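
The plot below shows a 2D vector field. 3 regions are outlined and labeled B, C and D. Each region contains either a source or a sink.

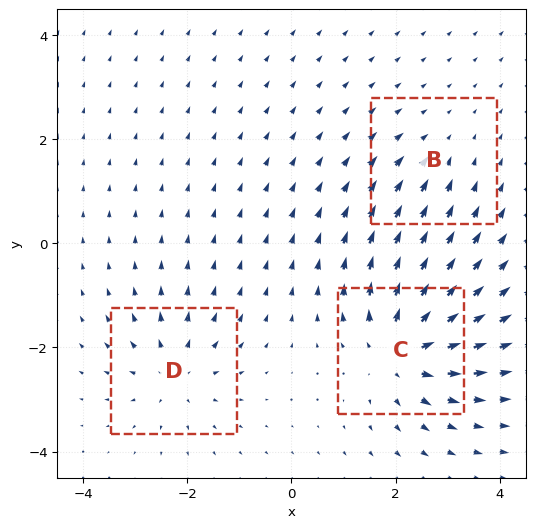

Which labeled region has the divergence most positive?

Divergence at each region's feature centre — B: about -2, C: about +6, D: about +4. Region C is most positive.

C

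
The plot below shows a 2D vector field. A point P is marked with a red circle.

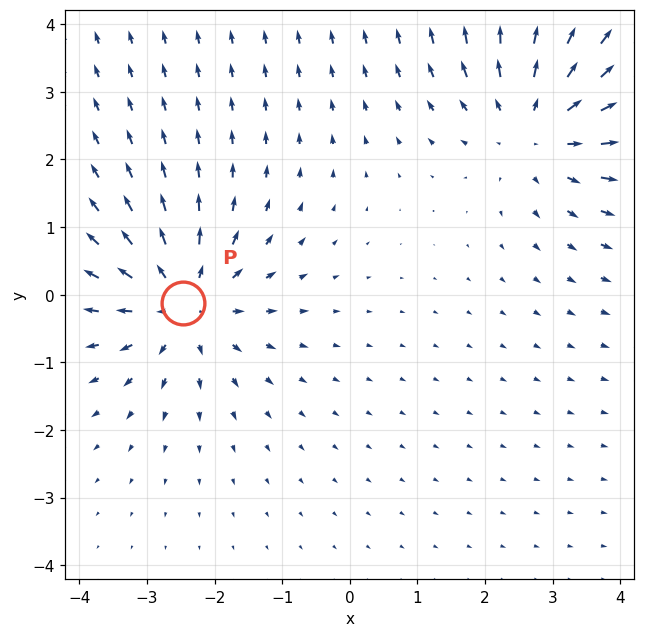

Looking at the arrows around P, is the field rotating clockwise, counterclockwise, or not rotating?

not rotating

Near P at (-2.5, -0.1) the arrows show no circulation. The curl there is ≈0.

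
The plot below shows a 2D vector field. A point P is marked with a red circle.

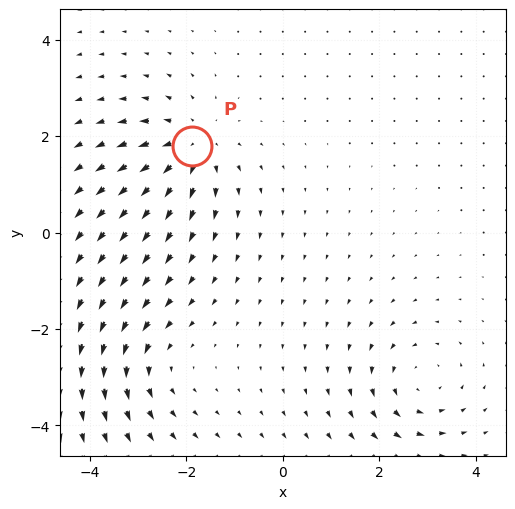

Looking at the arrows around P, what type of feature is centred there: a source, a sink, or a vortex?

source

At P (-1.9, 1.8) the arrows spread outward. Divergence about +5, curl ≈0 — positive divergence with near-zero curl is a source.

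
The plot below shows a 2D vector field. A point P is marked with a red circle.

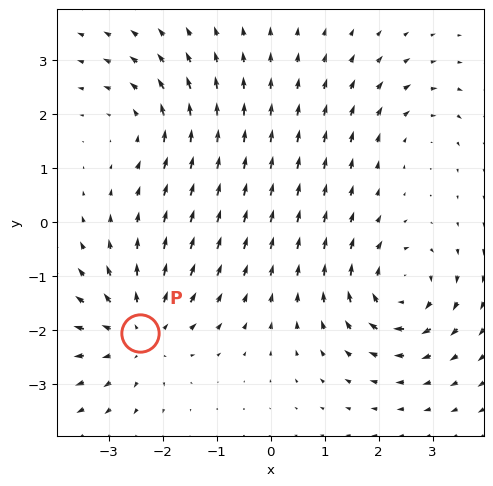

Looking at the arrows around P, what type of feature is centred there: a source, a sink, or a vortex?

At P (-2.4, -2.0) the arrows spread outward. Divergence about +4, curl ≈0 — positive divergence with near-zero curl is a source.

source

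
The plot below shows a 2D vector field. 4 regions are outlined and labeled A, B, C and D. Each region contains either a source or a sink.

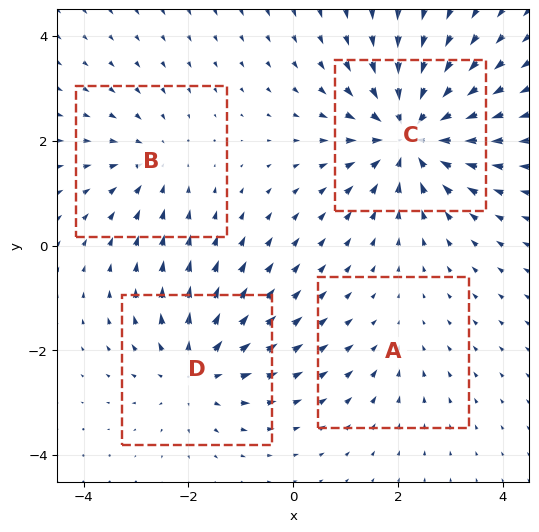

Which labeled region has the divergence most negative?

C

Divergence at each region's feature centre — A: about -2, B: about -3, C: about -7, D: about +4. Region C is most negative.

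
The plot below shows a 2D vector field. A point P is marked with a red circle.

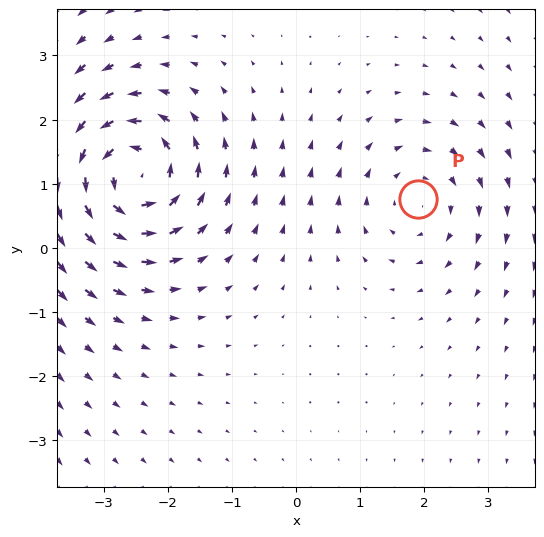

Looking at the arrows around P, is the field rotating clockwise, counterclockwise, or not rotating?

Near P at (1.9, 0.8) the arrows circulate clockwise. The curl (z-component) there is about -3; negative curl means clockwise rotation.

clockwise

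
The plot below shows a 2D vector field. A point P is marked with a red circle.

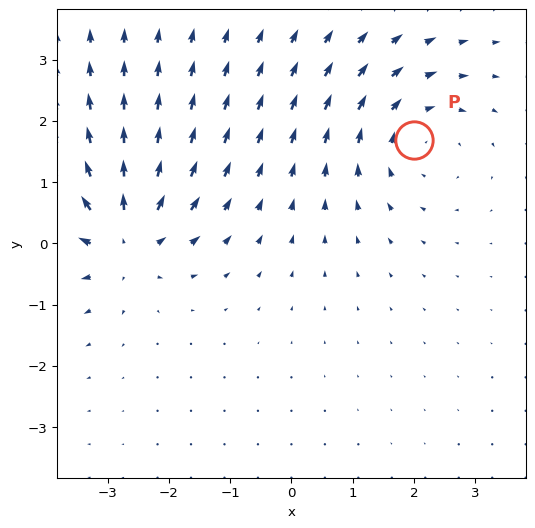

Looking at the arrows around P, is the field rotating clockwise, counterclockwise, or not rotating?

Near P at (2.0, 1.7) the arrows circulate clockwise. The curl (z-component) there is about -2; negative curl means clockwise rotation.

clockwise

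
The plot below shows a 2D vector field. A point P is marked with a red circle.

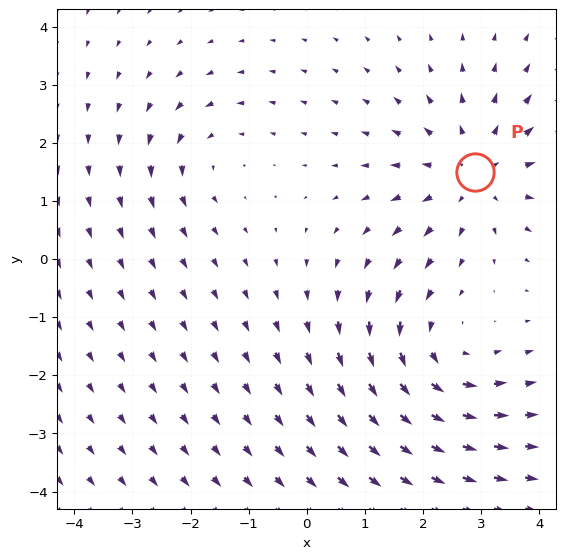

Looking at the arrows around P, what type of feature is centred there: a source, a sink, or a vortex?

source

At P (2.9, 1.5) the arrows spread outward. Divergence about +4, curl ≈0 — positive divergence with near-zero curl is a source.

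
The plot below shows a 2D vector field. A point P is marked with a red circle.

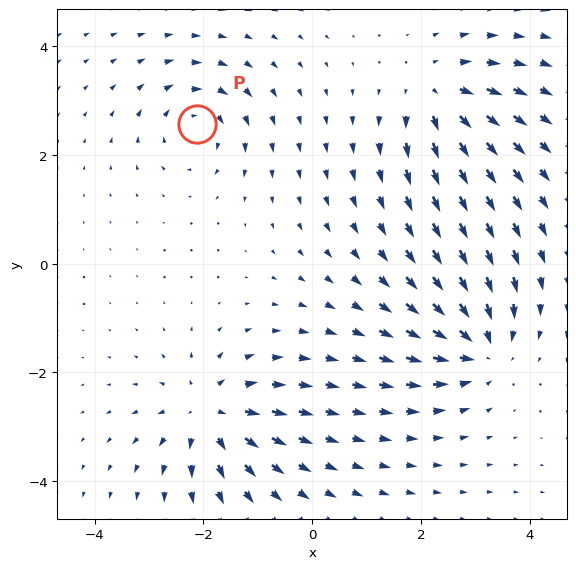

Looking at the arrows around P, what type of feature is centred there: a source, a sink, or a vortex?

At P (-2.1, 2.6) the arrows circulate clockwise. Divergence ≈0, curl about -4 — near-zero divergence with nonzero curl is a vortex.

vortex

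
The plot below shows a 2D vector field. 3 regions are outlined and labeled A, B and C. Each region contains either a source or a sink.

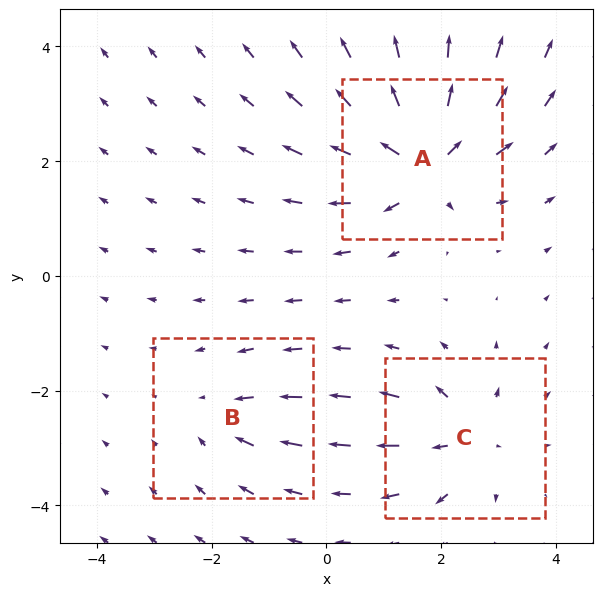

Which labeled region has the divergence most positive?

Divergence at each region's feature centre — A: about +6, B: about -2, C: about +4. Region A is most positive.

A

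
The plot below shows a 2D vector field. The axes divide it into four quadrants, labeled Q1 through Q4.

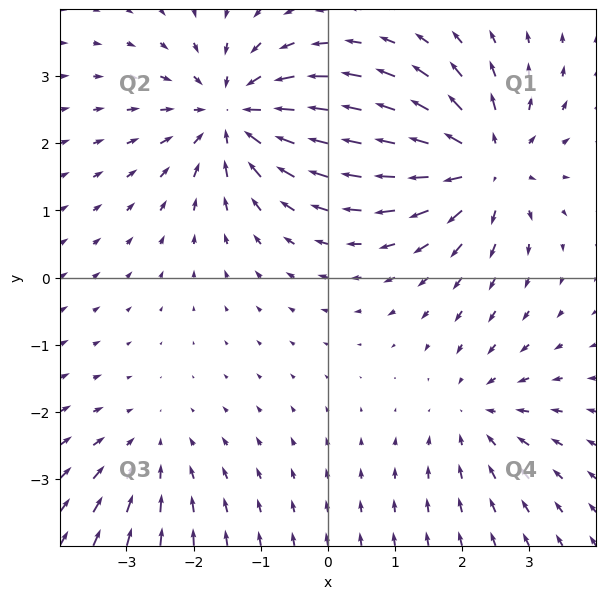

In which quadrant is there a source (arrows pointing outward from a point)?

Q1

The source sits at approximately (2.3, 1.7), which lies in quadrant Q1. The divergence there is about +5, positive as expected for a source.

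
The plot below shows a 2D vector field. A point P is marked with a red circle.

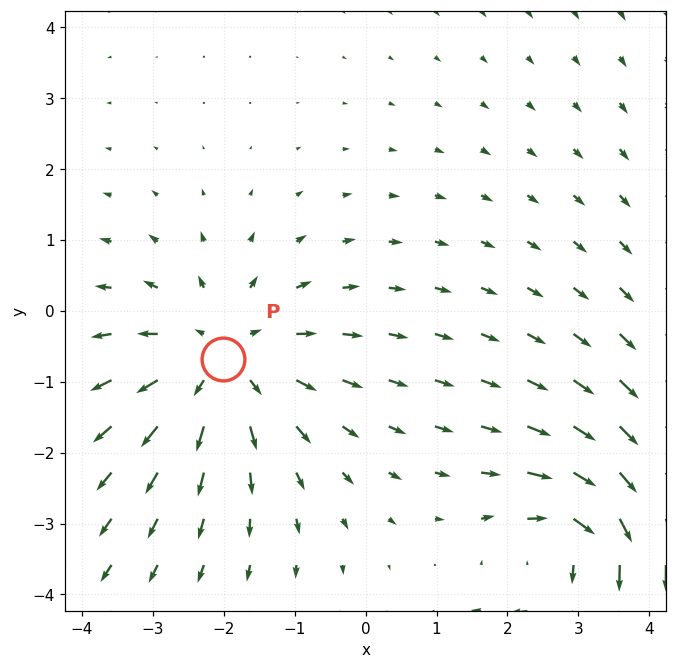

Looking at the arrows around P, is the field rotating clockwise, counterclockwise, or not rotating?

Near P at (-2.0, -0.7) the arrows show no circulation. The curl there is ≈0.

not rotating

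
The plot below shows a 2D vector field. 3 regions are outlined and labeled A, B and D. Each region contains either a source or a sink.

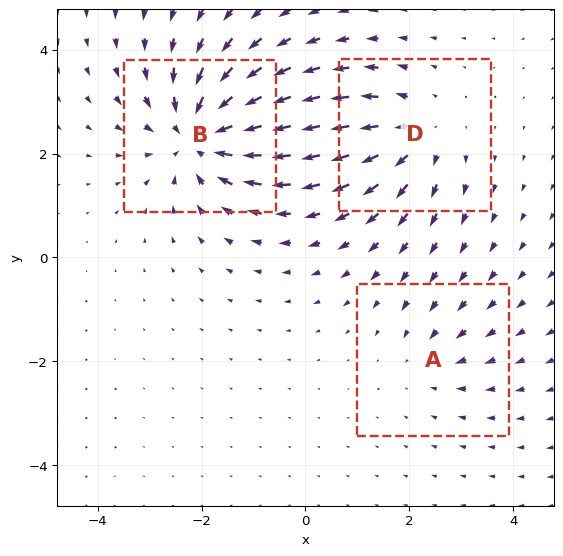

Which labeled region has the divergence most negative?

B

Divergence at each region's feature centre — A: about -2, B: about -5, D: about +3. Region B is most negative.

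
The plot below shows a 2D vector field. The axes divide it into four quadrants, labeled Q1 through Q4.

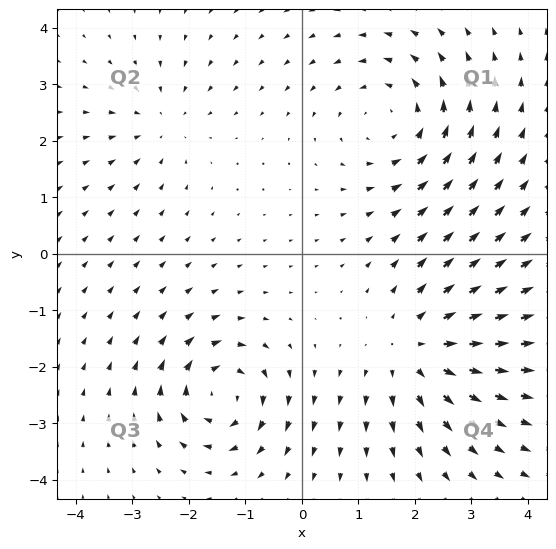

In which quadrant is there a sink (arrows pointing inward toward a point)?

The sink sits at approximately (-2.5, 2.3), which lies in quadrant Q2. The divergence there is about -3, negative as expected for a sink.

Q2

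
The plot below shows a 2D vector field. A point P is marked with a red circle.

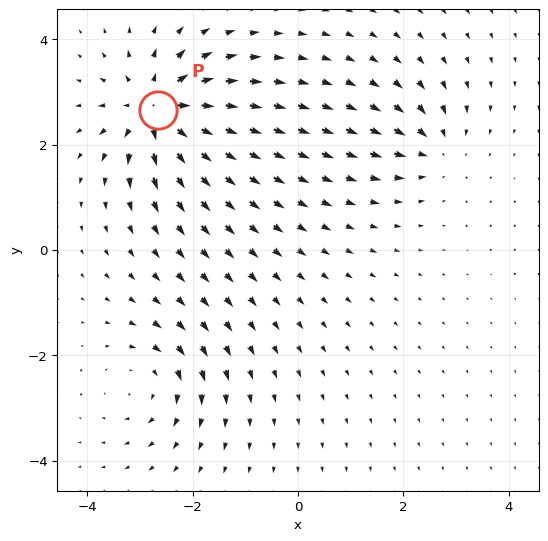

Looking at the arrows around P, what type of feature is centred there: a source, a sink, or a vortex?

At P (-2.7, 2.6) the arrows spread outward. Divergence about +7, curl ≈0 — positive divergence with near-zero curl is a source.

source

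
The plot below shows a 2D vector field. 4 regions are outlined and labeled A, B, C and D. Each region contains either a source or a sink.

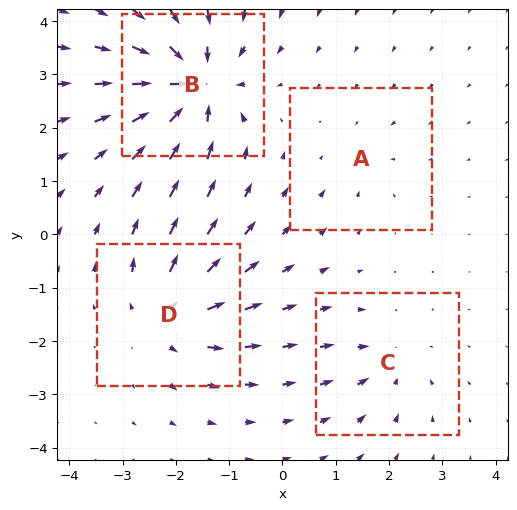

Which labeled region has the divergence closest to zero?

Divergence at each region's feature centre — A: about -2, B: about -8, C: about -3, D: about +6. Region A is closest to zero.

A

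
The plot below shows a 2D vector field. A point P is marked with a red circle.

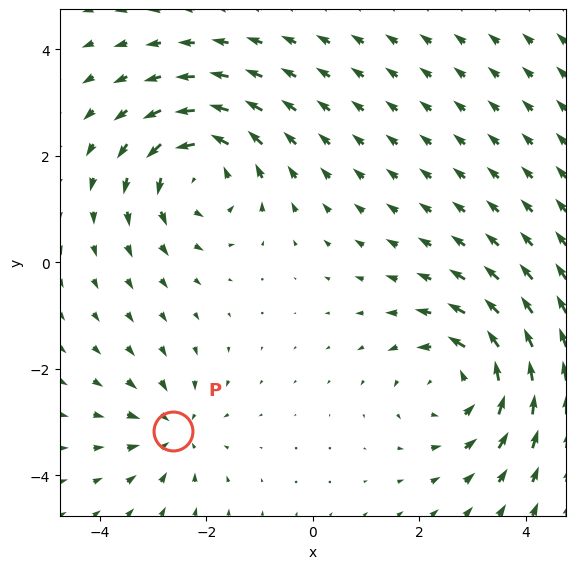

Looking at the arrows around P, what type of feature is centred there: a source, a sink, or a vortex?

At P (-2.6, -3.2) the arrows converge inward. Divergence about -3, curl ≈0 — negative divergence with near-zero curl is a sink.

sink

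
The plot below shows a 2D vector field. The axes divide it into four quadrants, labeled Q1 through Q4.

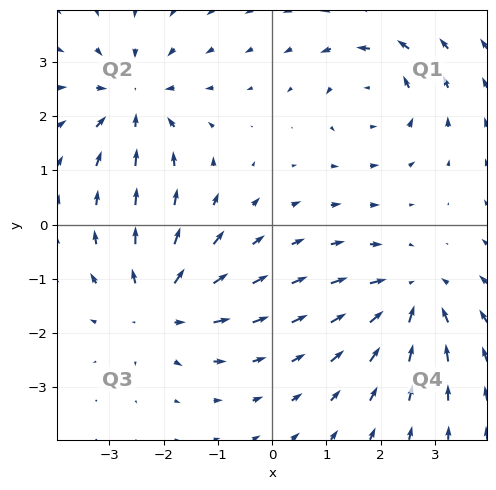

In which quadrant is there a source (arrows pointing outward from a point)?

The source sits at approximately (-2.1, -1.5), which lies in quadrant Q3. The divergence there is about +4, positive as expected for a source.

Q3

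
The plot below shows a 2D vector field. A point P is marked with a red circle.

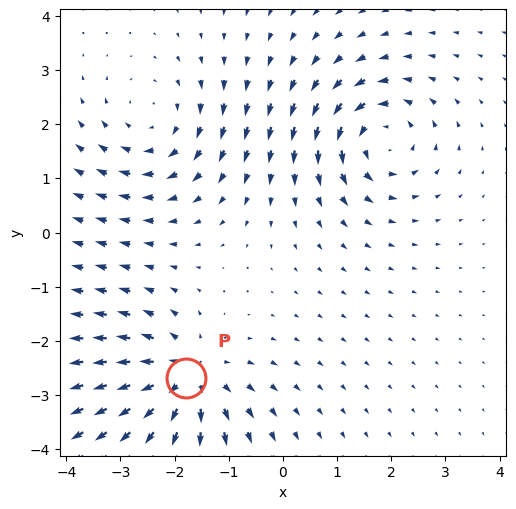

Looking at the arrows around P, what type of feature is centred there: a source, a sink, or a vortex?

source

At P (-1.8, -2.7) the arrows spread outward. Divergence about +5, curl ≈0 — positive divergence with near-zero curl is a source.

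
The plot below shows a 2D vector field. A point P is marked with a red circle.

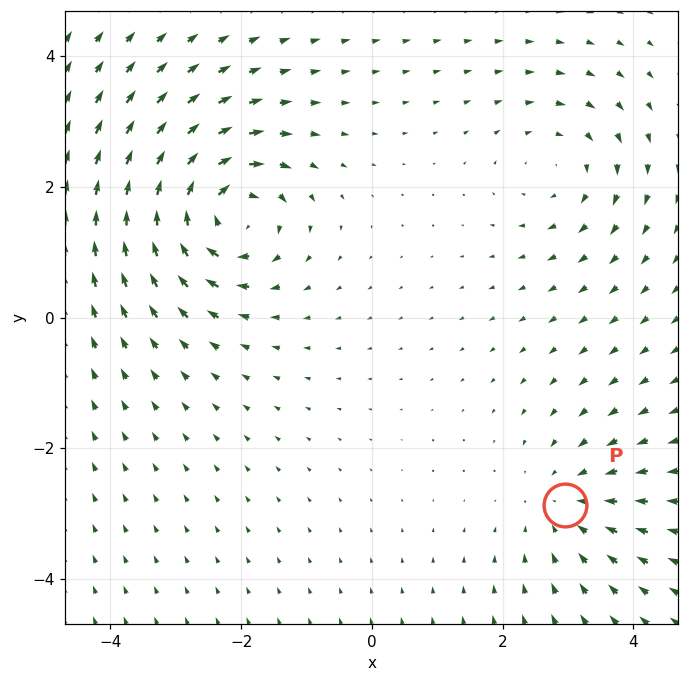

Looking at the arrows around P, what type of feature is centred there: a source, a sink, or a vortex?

At P (3.0, -2.9) the arrows converge inward. Divergence about -2, curl ≈0 — negative divergence with near-zero curl is a sink.

sink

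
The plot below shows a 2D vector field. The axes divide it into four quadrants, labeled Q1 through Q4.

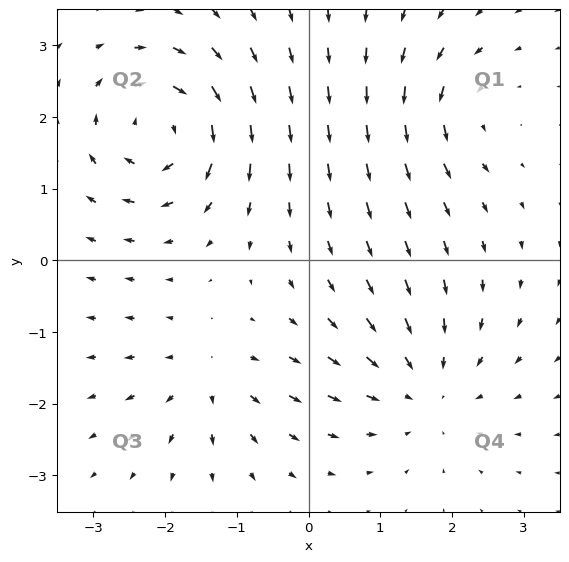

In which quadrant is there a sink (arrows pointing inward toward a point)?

The sink sits at approximately (1.6, -1.8), which lies in quadrant Q4. The divergence there is about -4, negative as expected for a sink.

Q4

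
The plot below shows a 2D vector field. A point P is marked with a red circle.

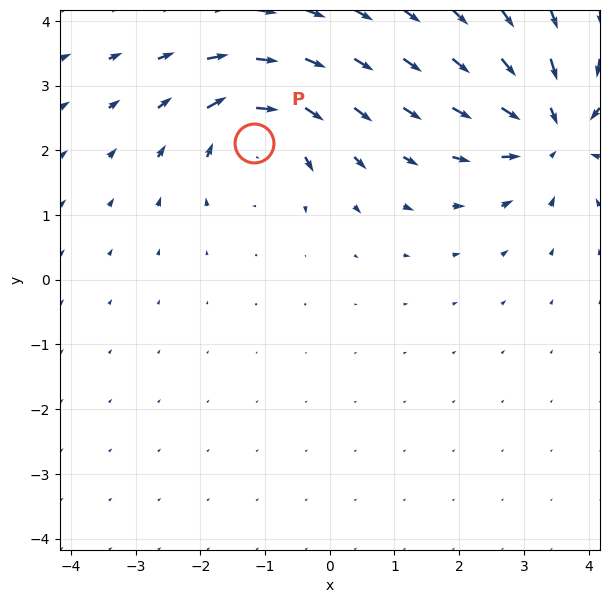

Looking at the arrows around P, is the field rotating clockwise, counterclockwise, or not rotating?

Near P at (-1.2, 2.1) the arrows circulate clockwise. The curl (z-component) there is about -6; negative curl means clockwise rotation.

clockwise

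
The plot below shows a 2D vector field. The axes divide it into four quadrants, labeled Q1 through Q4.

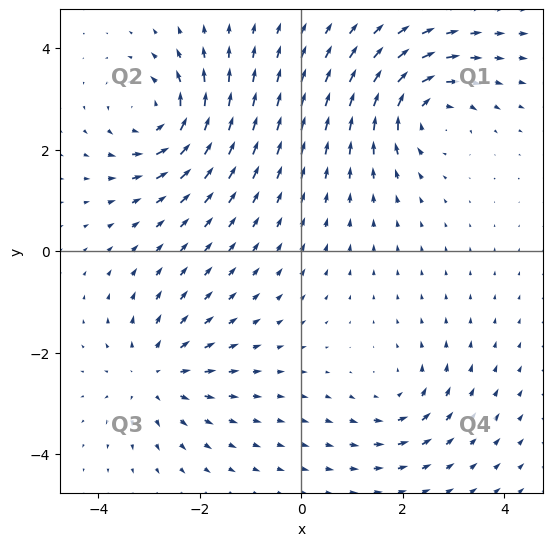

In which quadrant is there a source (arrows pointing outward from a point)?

Q3

The source sits at approximately (-2.9, -2.4), which lies in quadrant Q3. The divergence there is about +4, positive as expected for a source.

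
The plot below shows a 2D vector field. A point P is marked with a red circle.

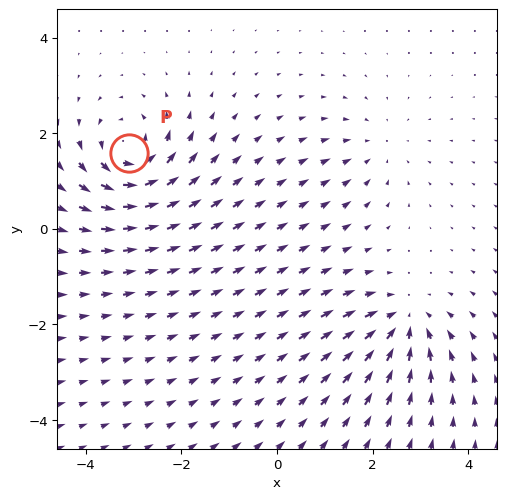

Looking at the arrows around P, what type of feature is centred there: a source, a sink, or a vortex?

vortex

At P (-3.1, 1.6) the arrows circulate counterclockwise. Divergence ≈0, curl about +7 — near-zero divergence with nonzero curl is a vortex.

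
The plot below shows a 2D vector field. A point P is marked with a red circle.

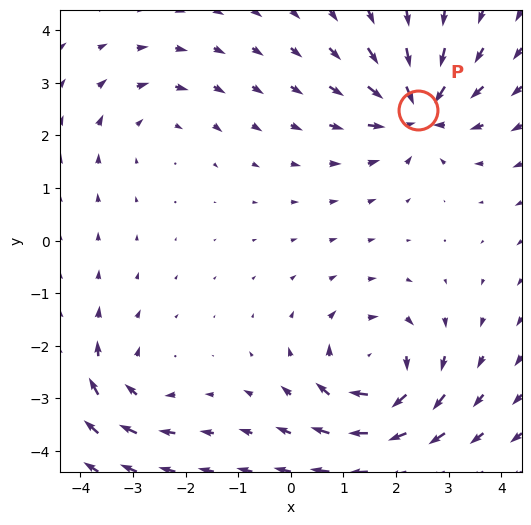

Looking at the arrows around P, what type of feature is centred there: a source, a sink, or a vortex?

At P (2.4, 2.5) the arrows converge inward. Divergence about -6, curl ≈0 — negative divergence with near-zero curl is a sink.

sink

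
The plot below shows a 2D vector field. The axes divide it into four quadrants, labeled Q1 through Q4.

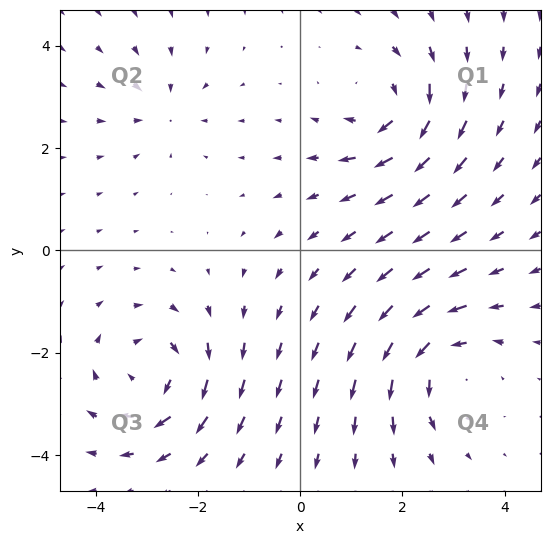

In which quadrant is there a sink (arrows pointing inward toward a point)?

The sink sits at approximately (-2.7, 2.8), which lies in quadrant Q2. The divergence there is about -3, negative as expected for a sink.

Q2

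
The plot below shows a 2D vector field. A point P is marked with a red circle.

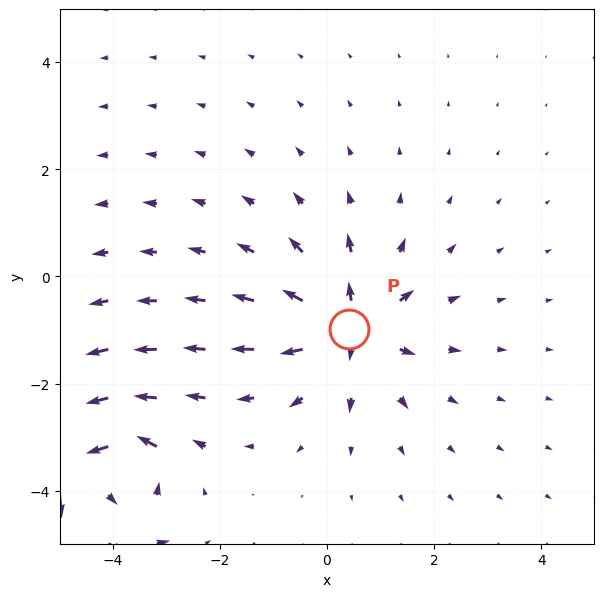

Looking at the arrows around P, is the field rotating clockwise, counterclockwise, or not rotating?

not rotating

Near P at (0.4, -1.0) the arrows show no circulation. The curl there is ≈0.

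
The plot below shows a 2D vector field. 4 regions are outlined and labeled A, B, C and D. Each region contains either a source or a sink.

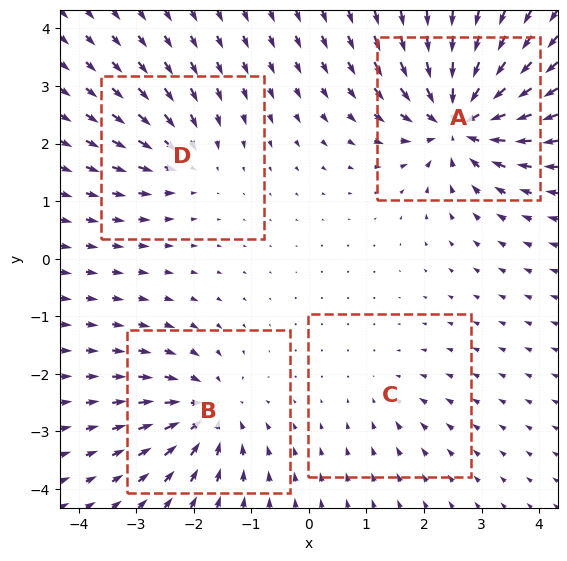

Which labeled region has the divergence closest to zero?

Divergence at each region's feature centre — A: about -9, B: about -6, C: about -2, D: about -4. Region C is closest to zero.

C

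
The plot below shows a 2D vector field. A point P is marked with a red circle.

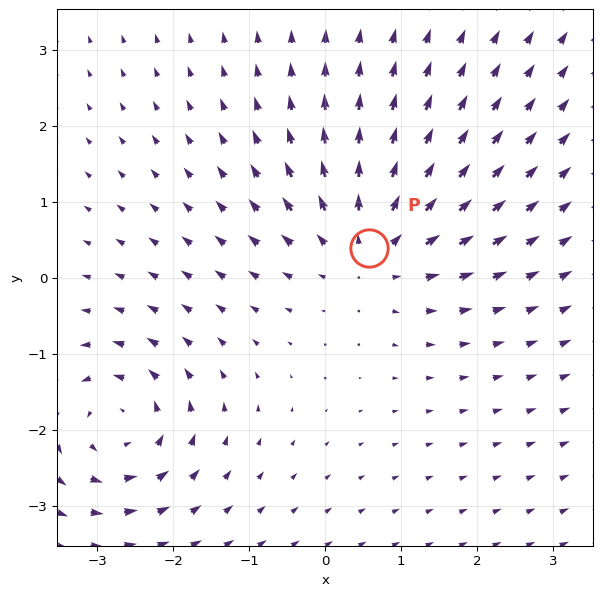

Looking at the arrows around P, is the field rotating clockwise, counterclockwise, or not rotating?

not rotating

Near P at (0.6, 0.4) the arrows show no circulation. The curl there is ≈0.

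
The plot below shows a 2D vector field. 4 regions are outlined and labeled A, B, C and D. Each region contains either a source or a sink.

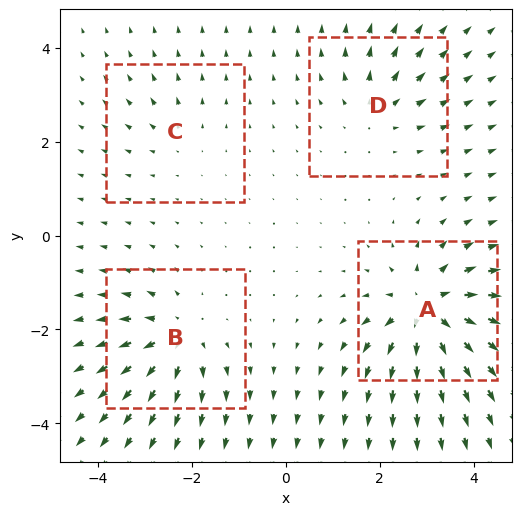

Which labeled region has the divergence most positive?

Divergence at each region's feature centre — A: about +8, B: about +6, C: about +2, D: about +4. Region A is most positive.

A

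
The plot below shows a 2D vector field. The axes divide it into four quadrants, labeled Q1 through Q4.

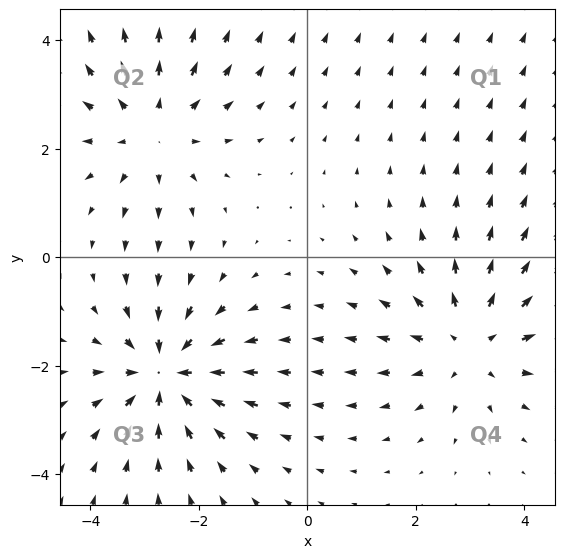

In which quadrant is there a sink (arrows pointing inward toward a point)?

The sink sits at approximately (-2.6, -2.2), which lies in quadrant Q3. The divergence there is about -5, negative as expected for a sink.

Q3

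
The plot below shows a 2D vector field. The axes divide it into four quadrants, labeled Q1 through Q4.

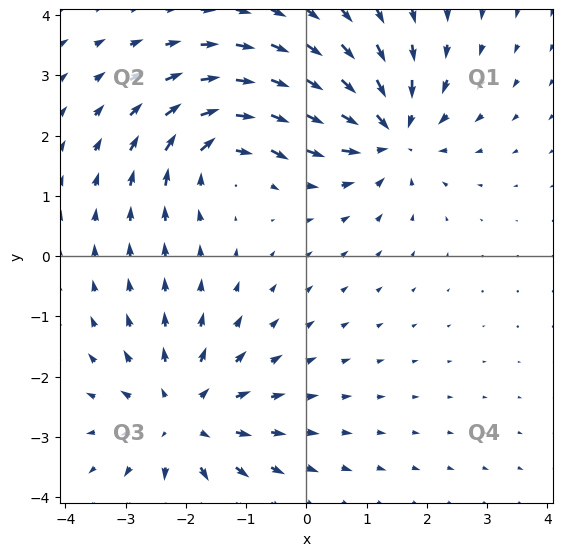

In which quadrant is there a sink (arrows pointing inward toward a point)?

Q1

The sink sits at approximately (1.4, 2.0), which lies in quadrant Q1. The divergence there is about -5, negative as expected for a sink.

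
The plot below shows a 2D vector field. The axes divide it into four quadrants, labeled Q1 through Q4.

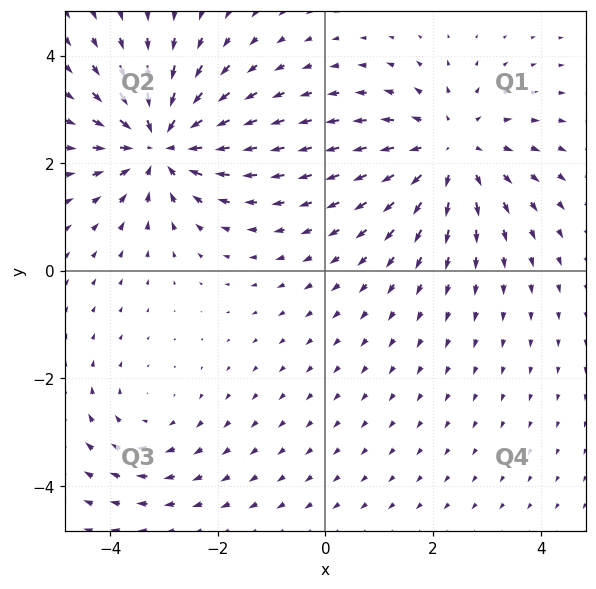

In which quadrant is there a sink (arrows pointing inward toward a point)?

The sink sits at approximately (-3.1, 2.4), which lies in quadrant Q2. The divergence there is about -5, negative as expected for a sink.

Q2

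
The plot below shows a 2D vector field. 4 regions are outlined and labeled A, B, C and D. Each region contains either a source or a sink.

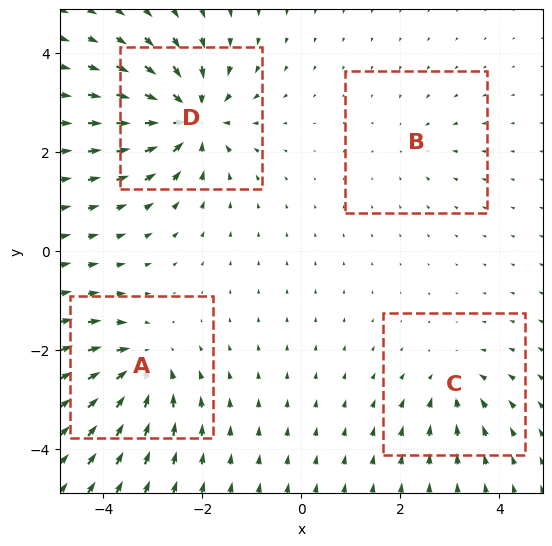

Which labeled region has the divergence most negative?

D

Divergence at each region's feature centre — A: about -6, B: about -2, C: about -4, D: about -8. Region D is most negative.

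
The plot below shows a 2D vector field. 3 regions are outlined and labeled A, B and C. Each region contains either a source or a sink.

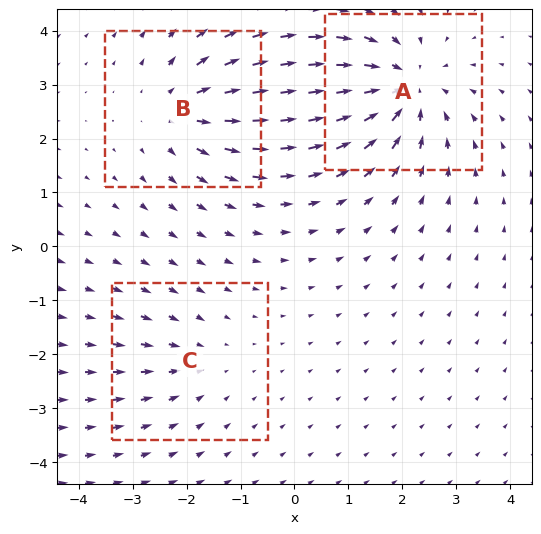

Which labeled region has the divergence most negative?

Divergence at each region's feature centre — A: about -5, B: about +3, C: about -2. Region A is most negative.

A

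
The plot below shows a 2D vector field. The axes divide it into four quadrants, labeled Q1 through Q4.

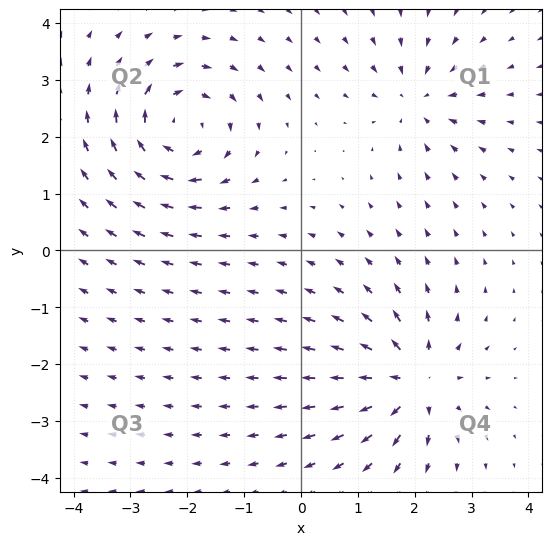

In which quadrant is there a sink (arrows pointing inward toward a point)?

The sink sits at approximately (2.1, 2.7), which lies in quadrant Q1. The divergence there is about -4, negative as expected for a sink.

Q1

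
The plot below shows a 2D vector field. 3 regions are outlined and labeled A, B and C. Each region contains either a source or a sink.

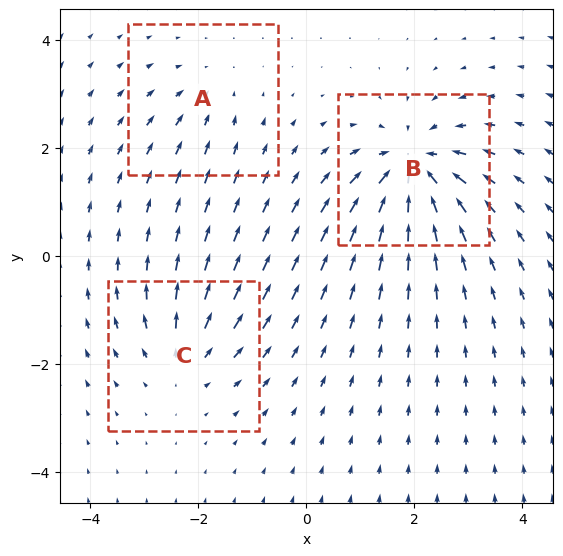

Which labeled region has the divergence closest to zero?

Divergence at each region's feature centre — A: about -2, B: about -6, C: about +3. Region A is closest to zero.

A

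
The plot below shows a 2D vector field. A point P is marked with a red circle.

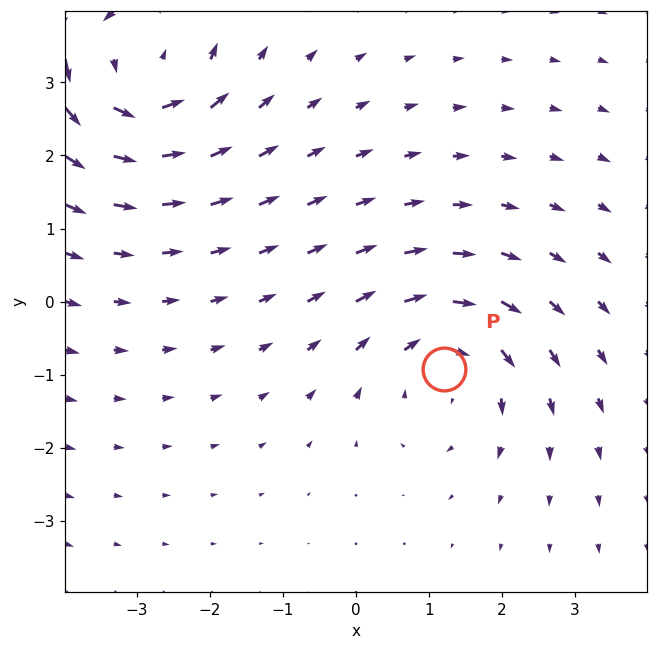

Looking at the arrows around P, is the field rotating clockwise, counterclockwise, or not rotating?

clockwise

Near P at (1.2, -0.9) the arrows circulate clockwise. The curl (z-component) there is about -4; negative curl means clockwise rotation.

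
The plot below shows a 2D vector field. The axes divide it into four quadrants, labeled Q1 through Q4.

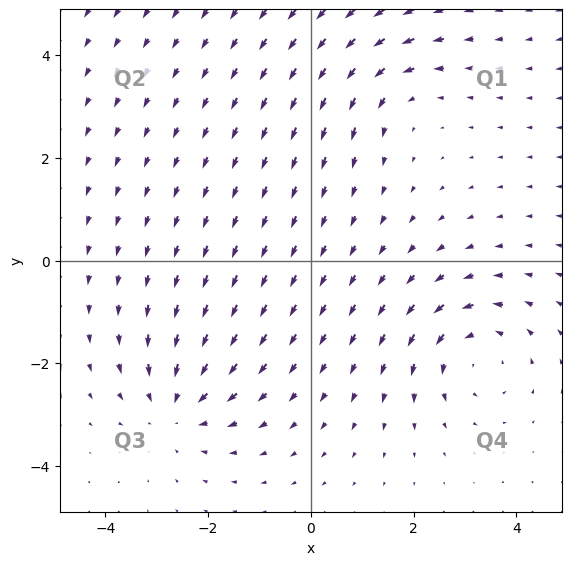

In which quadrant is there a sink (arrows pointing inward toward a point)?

Q3

The sink sits at approximately (-2.6, -2.9), which lies in quadrant Q3. The divergence there is about -4, negative as expected for a sink.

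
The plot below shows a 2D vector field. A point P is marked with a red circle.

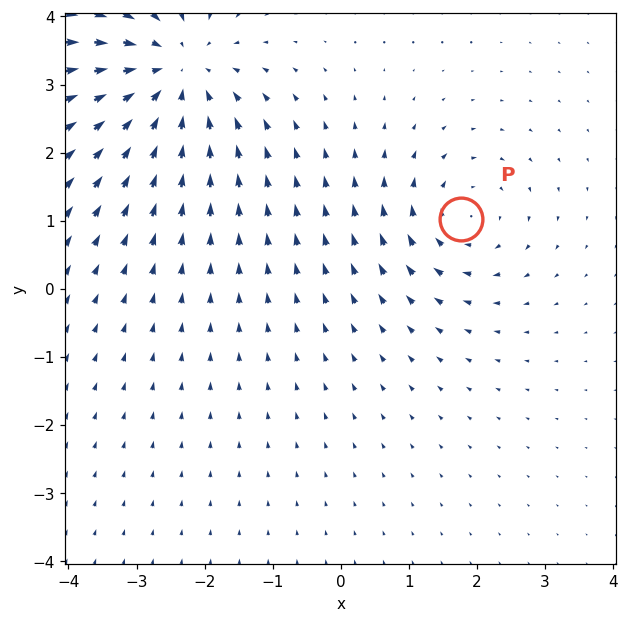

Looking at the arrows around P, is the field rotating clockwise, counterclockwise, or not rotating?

clockwise

Near P at (1.8, 1.0) the arrows circulate clockwise. The curl (z-component) there is about -3; negative curl means clockwise rotation.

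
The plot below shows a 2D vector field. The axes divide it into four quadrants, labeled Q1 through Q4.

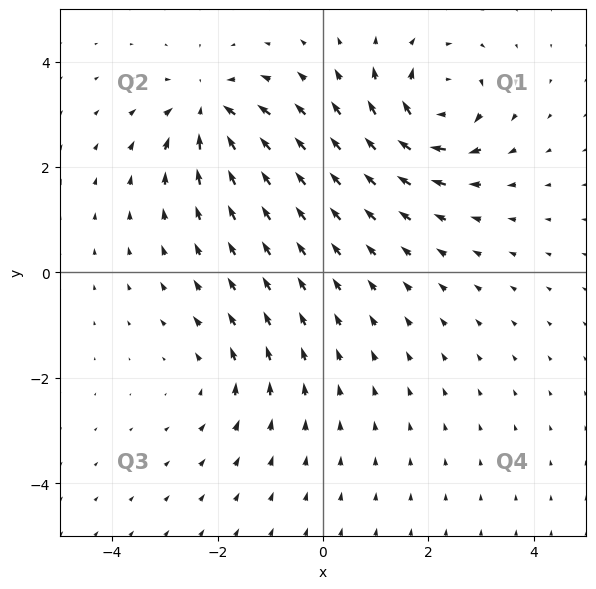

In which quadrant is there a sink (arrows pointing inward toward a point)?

The sink sits at approximately (-2.2, 3.1), which lies in quadrant Q2. The divergence there is about -6, negative as expected for a sink.

Q2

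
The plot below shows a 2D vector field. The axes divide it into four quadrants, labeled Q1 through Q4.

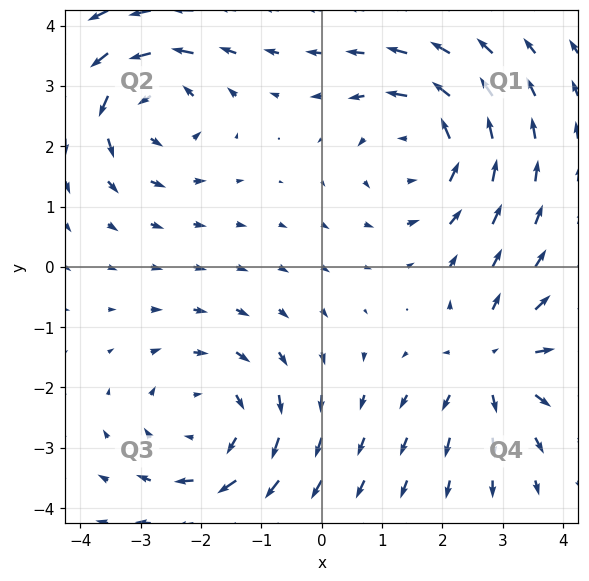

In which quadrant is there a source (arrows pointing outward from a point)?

Q4

The source sits at approximately (2.8, -1.6), which lies in quadrant Q4. The divergence there is about +3, positive as expected for a source.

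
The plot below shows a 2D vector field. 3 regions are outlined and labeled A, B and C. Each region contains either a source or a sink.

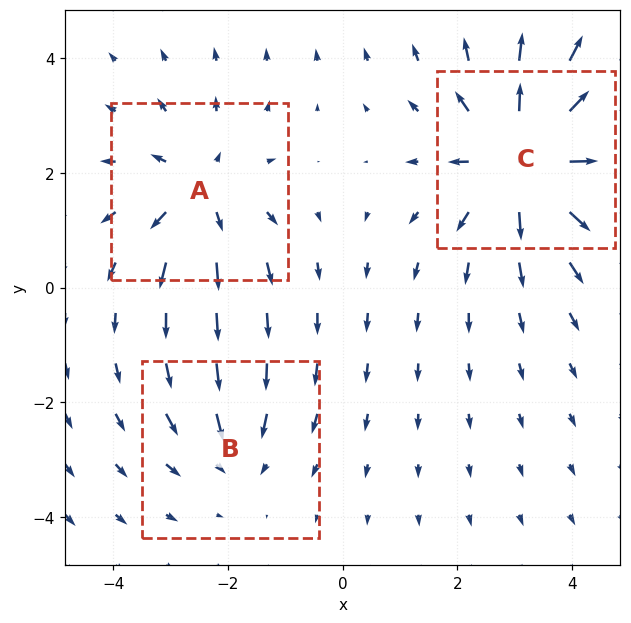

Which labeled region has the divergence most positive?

Divergence at each region's feature centre — A: about +3, B: about -2, C: about +5. Region C is most positive.

C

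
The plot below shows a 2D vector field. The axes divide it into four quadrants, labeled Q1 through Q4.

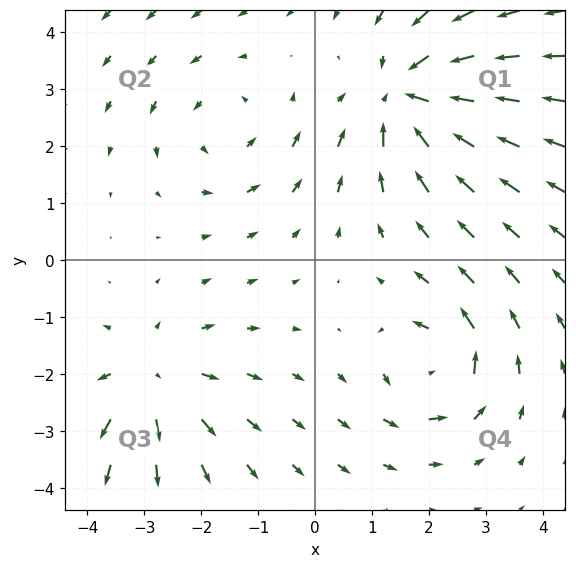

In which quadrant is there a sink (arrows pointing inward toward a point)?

Q1

The sink sits at approximately (1.6, 2.9), which lies in quadrant Q1. The divergence there is about -4, negative as expected for a sink.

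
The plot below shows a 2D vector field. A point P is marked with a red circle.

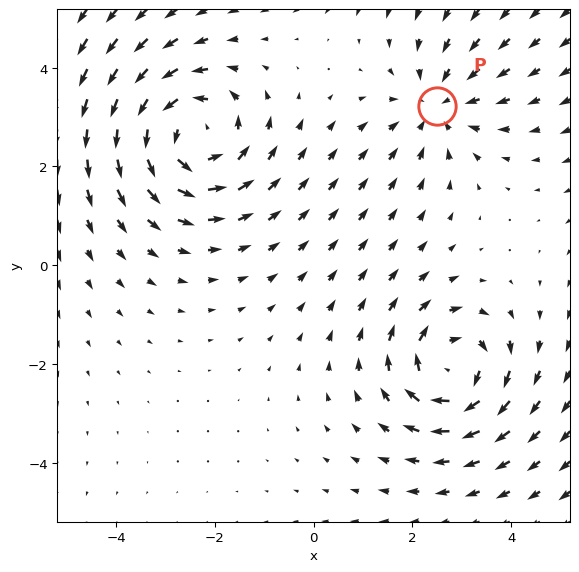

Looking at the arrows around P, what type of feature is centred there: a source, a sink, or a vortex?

At P (2.5, 3.2) the arrows converge inward. Divergence about -3, curl ≈0 — negative divergence with near-zero curl is a sink.

sink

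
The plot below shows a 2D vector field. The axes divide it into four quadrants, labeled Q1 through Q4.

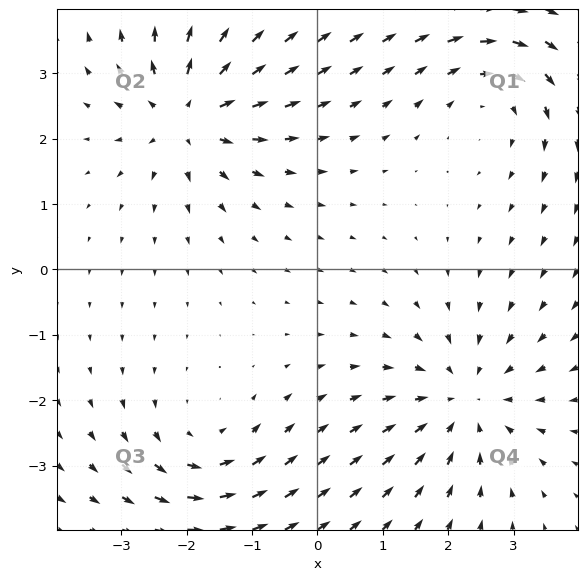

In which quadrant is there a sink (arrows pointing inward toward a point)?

The sink sits at approximately (2.3, -2.0), which lies in quadrant Q4. The divergence there is about -3, negative as expected for a sink.

Q4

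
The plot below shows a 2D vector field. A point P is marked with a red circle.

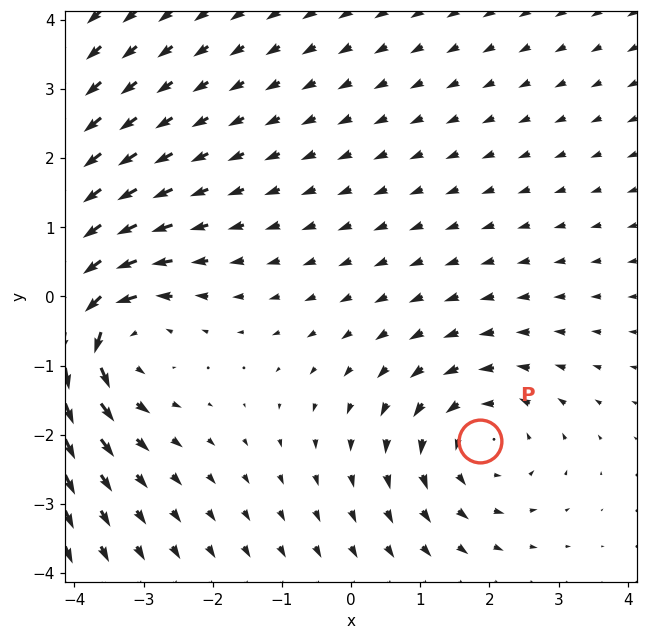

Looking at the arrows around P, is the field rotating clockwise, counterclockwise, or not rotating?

counterclockwise

Near P at (1.9, -2.1) the arrows circulate counterclockwise. The curl (z-component) there is about +3; positive curl means counterclockwise rotation.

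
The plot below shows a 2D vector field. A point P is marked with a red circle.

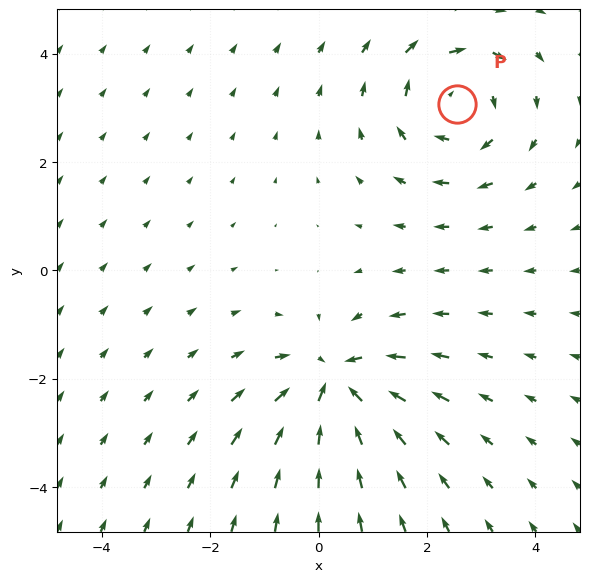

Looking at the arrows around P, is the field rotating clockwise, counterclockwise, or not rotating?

Near P at (2.6, 3.1) the arrows circulate clockwise. The curl (z-component) there is about -4; negative curl means clockwise rotation.

clockwise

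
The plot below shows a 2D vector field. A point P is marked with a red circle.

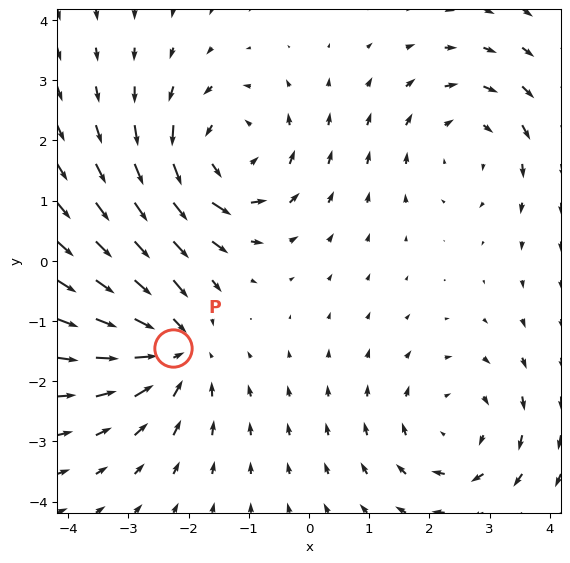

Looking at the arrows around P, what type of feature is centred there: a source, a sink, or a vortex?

At P (-2.3, -1.4) the arrows converge inward. Divergence about -4, curl ≈0 — negative divergence with near-zero curl is a sink.

sink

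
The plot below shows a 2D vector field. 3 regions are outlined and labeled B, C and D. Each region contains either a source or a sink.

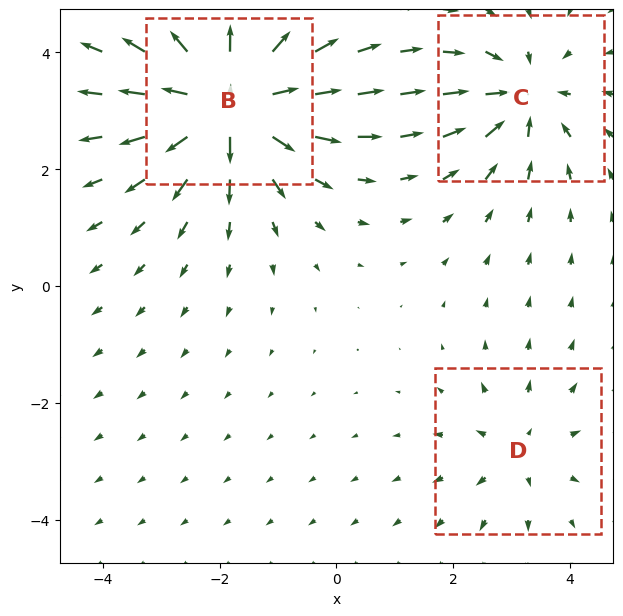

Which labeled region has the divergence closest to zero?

Divergence at each region's feature centre — B: about +6, C: about -4, D: about +2. Region D is closest to zero.

D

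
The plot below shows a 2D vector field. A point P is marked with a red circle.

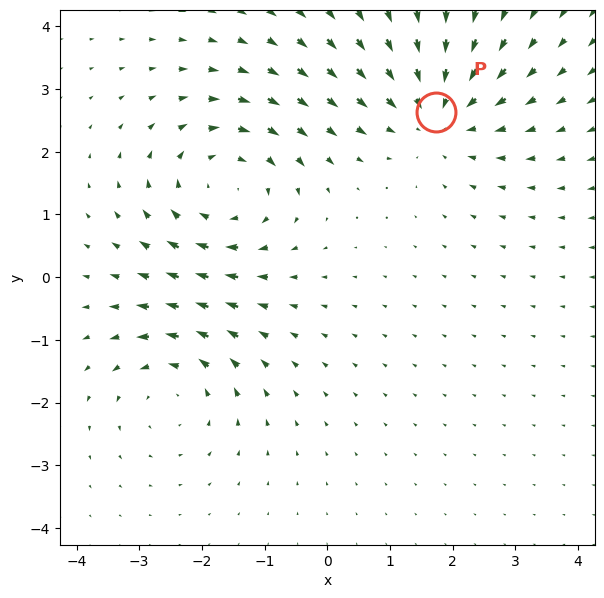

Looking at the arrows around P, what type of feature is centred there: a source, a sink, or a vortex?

At P (1.7, 2.6) the arrows converge inward. Divergence about -3, curl ≈0 — negative divergence with near-zero curl is a sink.

sink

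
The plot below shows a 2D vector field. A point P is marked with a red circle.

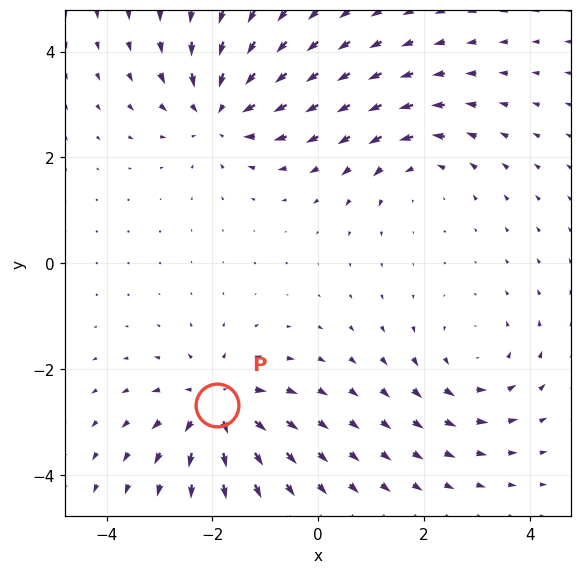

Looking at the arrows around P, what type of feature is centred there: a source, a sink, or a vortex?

At P (-1.9, -2.7) the arrows spread outward. Divergence about +6, curl ≈0 — positive divergence with near-zero curl is a source.

source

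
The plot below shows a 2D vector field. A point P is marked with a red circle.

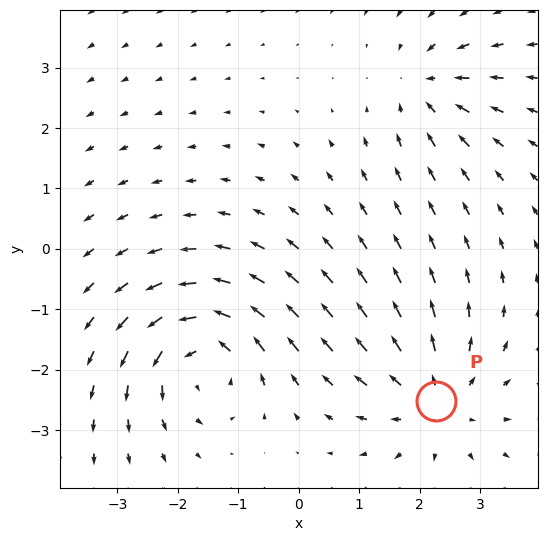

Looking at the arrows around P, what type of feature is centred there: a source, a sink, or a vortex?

source

At P (2.3, -2.5) the arrows spread outward. Divergence about +3, curl ≈0 — positive divergence with near-zero curl is a source.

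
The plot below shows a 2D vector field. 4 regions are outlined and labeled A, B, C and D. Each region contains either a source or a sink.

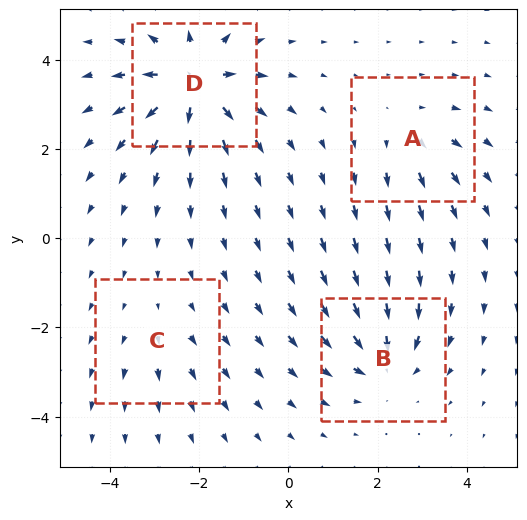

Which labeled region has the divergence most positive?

Divergence at each region's feature centre — A: about +4, B: about -5, C: about +2, D: about +8. Region D is most positive.

D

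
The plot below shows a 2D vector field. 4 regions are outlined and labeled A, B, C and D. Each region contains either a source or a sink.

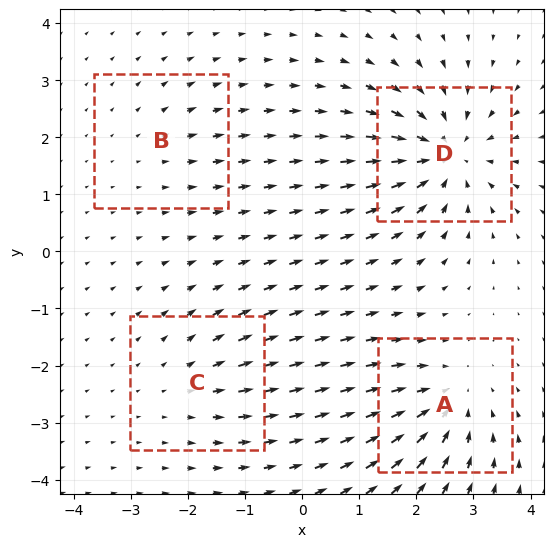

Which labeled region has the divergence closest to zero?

Divergence at each region's feature centre — A: about -5, B: about +2, C: about +3, D: about -7. Region B is closest to zero.

B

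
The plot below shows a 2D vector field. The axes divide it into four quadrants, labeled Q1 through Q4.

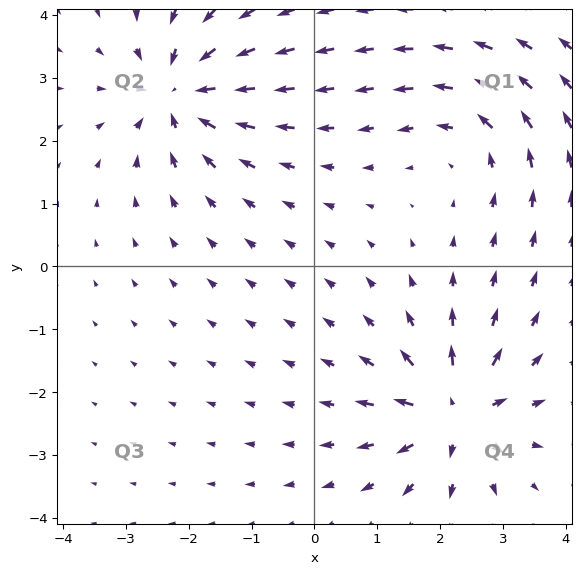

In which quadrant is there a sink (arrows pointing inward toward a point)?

The sink sits at approximately (-2.2, 2.8), which lies in quadrant Q2. The divergence there is about -6, negative as expected for a sink.

Q2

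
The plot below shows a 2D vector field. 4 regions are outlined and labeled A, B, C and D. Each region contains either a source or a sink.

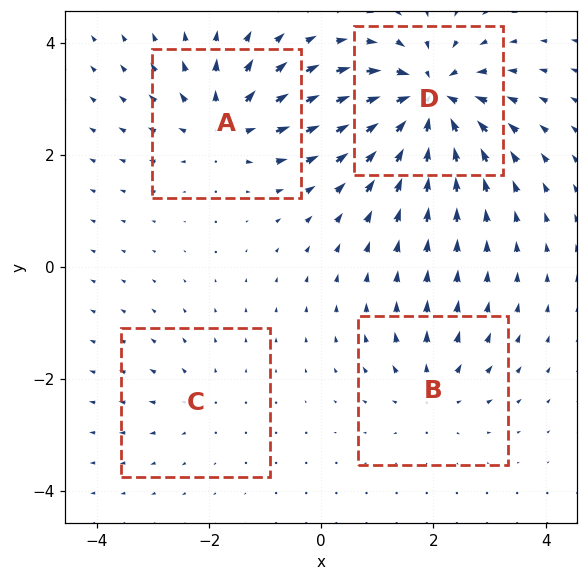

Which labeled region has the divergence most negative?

D

Divergence at each region's feature centre — A: about +6, B: about +4, C: about +2, D: about -9. Region D is most negative.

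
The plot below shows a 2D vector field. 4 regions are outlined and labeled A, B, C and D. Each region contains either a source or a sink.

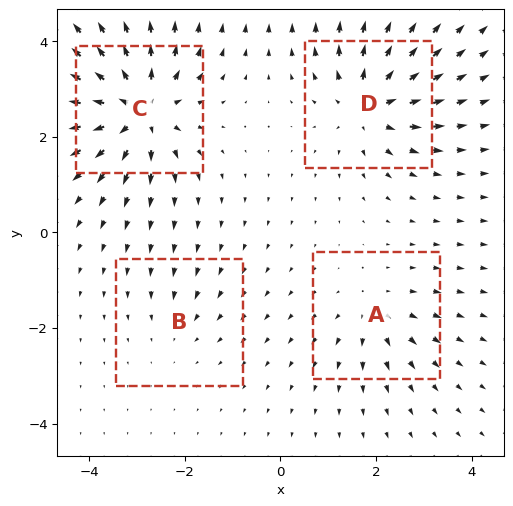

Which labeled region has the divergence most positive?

Divergence at each region's feature centre — A: about +4, B: about -2, C: about +8, D: about +6. Region C is most positive.

C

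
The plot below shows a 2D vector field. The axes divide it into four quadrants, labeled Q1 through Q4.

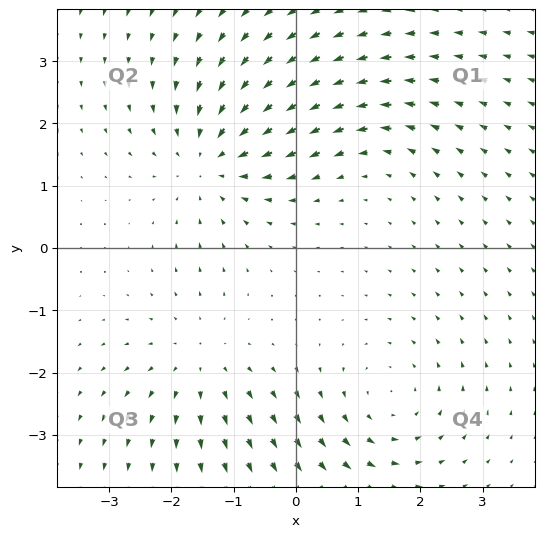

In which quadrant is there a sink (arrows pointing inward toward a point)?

The sink sits at approximately (-1.3, 1.4), which lies in quadrant Q2. The divergence there is about -5, negative as expected for a sink.

Q2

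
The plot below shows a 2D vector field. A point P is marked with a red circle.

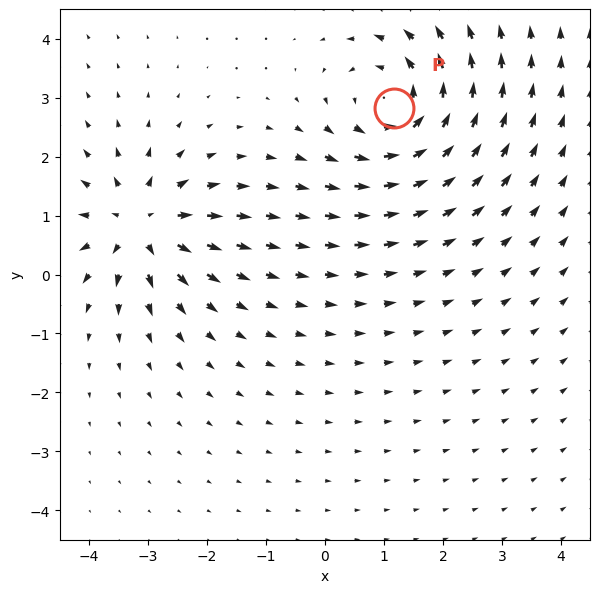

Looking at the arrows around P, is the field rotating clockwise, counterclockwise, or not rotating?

counterclockwise

Near P at (1.2, 2.8) the arrows circulate counterclockwise. The curl (z-component) there is about +5; positive curl means counterclockwise rotation.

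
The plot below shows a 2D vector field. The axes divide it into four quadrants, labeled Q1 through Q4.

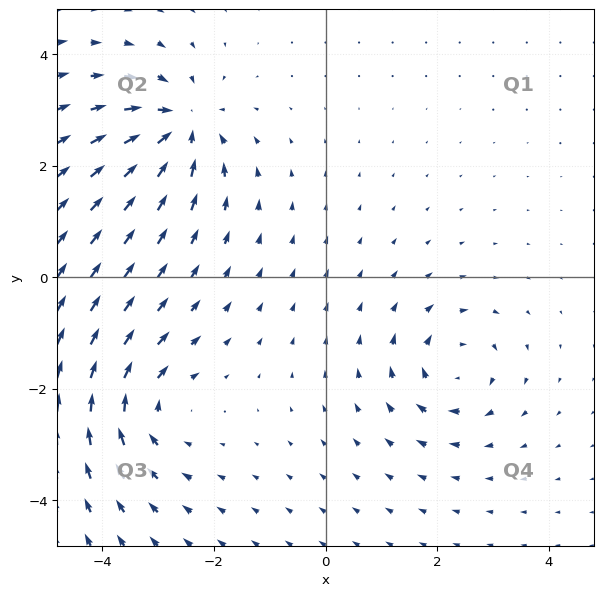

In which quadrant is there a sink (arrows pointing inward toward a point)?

The sink sits at approximately (-2.6, 2.7), which lies in quadrant Q2. The divergence there is about -6, negative as expected for a sink.

Q2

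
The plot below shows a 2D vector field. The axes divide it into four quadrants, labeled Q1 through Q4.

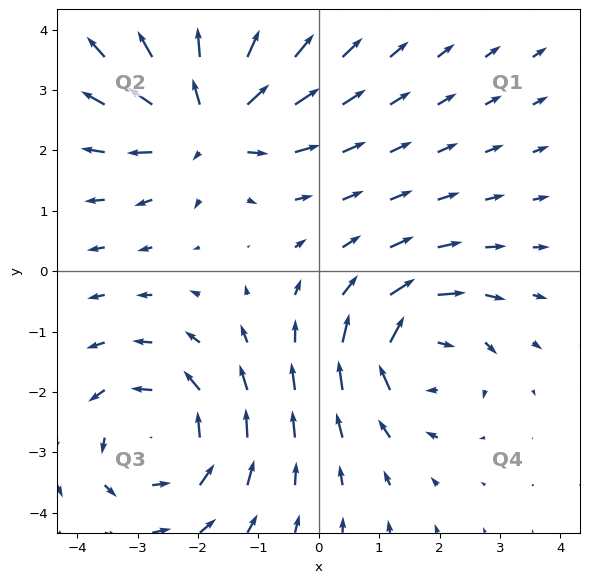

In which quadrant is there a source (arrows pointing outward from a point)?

Q2

The source sits at approximately (-1.8, 2.5), which lies in quadrant Q2. The divergence there is about +4, positive as expected for a source.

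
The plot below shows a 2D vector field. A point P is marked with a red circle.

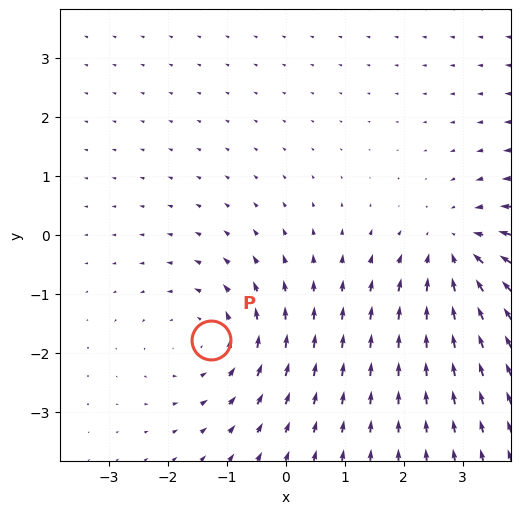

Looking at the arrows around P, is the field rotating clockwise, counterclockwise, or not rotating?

Near P at (-1.3, -1.8) the arrows circulate counterclockwise. The curl (z-component) there is about +3; positive curl means counterclockwise rotation.

counterclockwise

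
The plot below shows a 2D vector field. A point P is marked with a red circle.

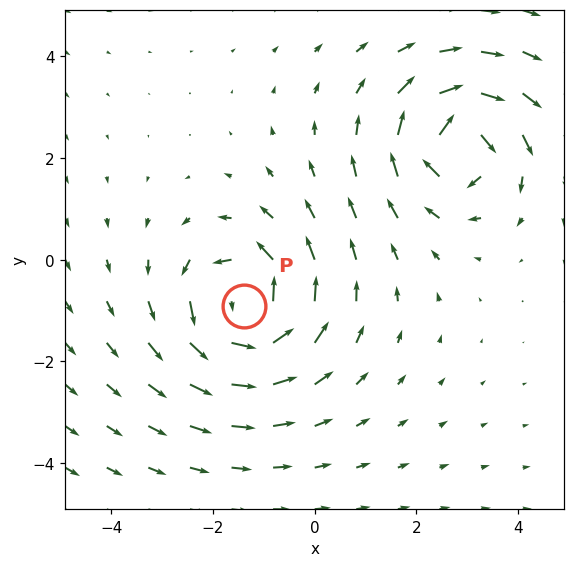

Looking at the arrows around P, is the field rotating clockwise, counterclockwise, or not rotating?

counterclockwise

Near P at (-1.4, -0.9) the arrows circulate counterclockwise. The curl (z-component) there is about +5; positive curl means counterclockwise rotation.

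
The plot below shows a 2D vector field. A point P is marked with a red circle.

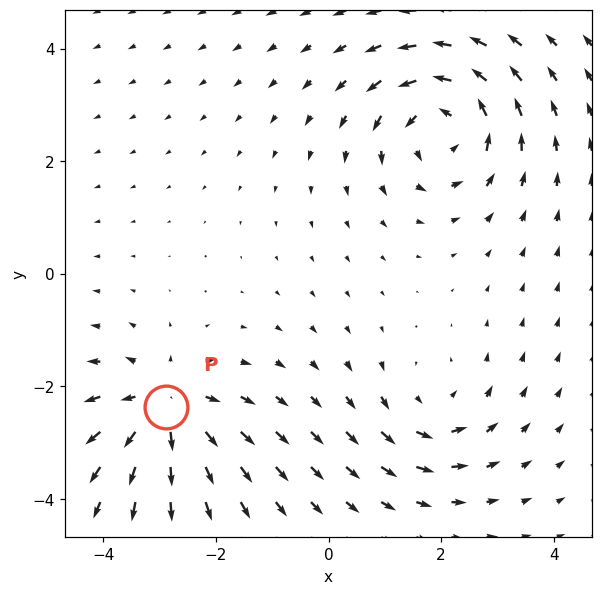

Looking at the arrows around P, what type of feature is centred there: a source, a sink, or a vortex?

source

At P (-2.9, -2.4) the arrows spread outward. Divergence about +4, curl ≈0 — positive divergence with near-zero curl is a source.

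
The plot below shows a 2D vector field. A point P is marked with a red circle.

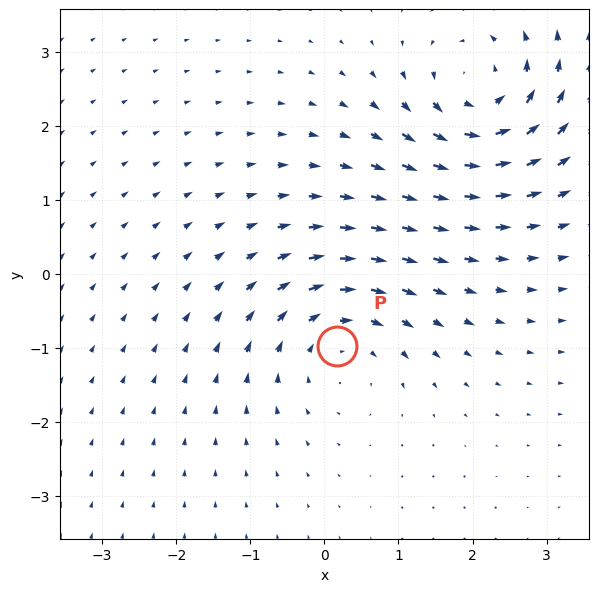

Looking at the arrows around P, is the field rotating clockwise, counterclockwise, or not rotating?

clockwise

Near P at (0.2, -1.0) the arrows circulate clockwise. The curl (z-component) there is about -4; negative curl means clockwise rotation.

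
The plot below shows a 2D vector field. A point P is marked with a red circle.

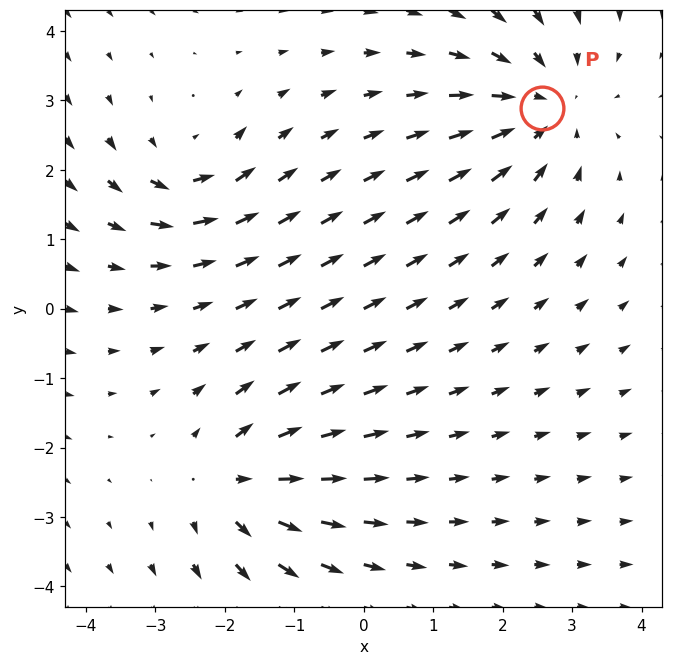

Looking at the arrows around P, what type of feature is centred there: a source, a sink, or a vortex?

sink

At P (2.6, 2.9) the arrows converge inward. Divergence about -3, curl ≈0 — negative divergence with near-zero curl is a sink.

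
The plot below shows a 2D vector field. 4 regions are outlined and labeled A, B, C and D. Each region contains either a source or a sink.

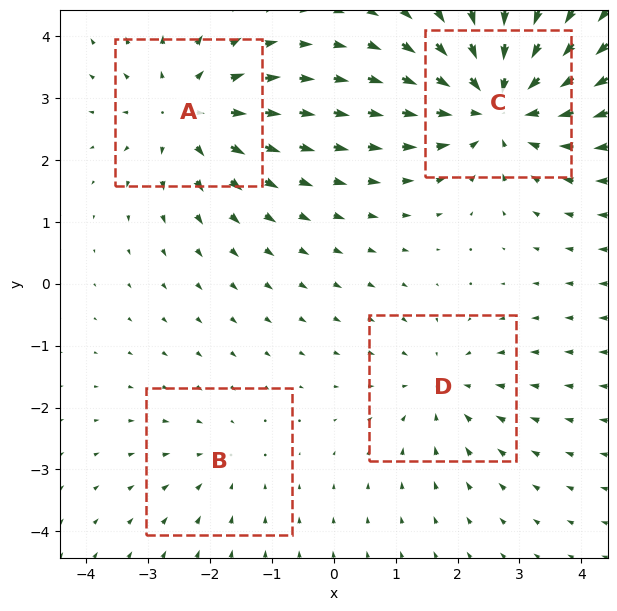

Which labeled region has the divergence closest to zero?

Divergence at each region's feature centre — A: about +4, B: about -2, C: about -6, D: about -3. Region B is closest to zero.

B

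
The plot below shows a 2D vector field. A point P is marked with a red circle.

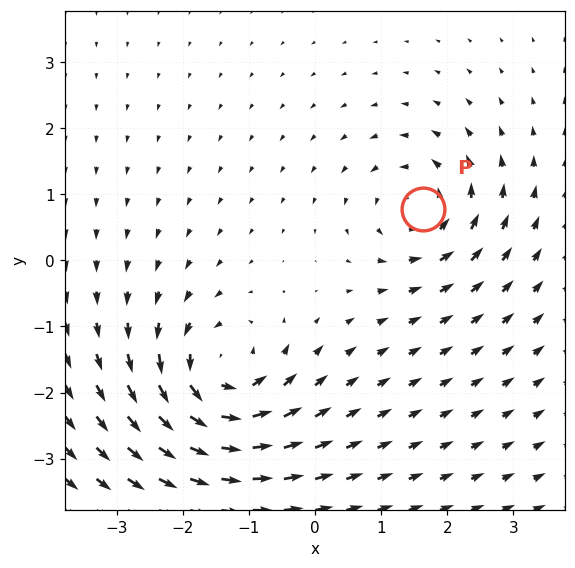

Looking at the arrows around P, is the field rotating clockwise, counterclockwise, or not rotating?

Near P at (1.6, 0.8) the arrows circulate counterclockwise. The curl (z-component) there is about +5; positive curl means counterclockwise rotation.

counterclockwise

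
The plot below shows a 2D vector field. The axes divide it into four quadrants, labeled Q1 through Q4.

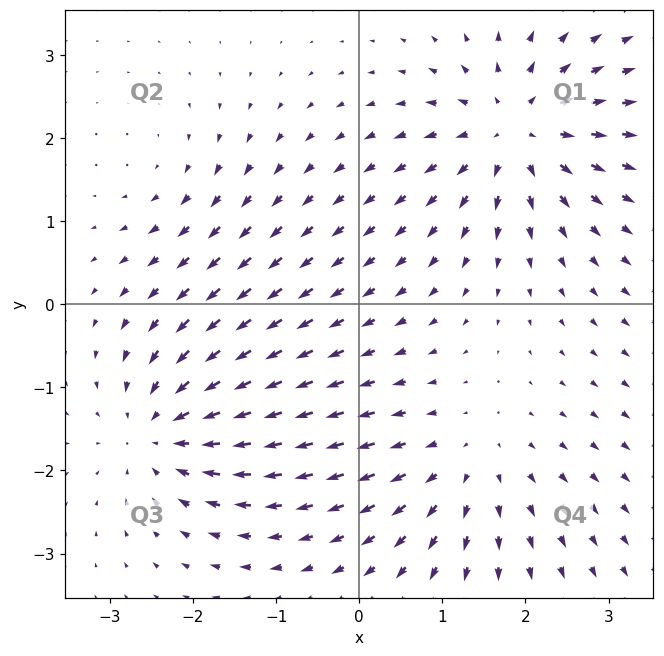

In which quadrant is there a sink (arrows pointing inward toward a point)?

The sink sits at approximately (-2.4, -1.5), which lies in quadrant Q3. The divergence there is about -5, negative as expected for a sink.

Q3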